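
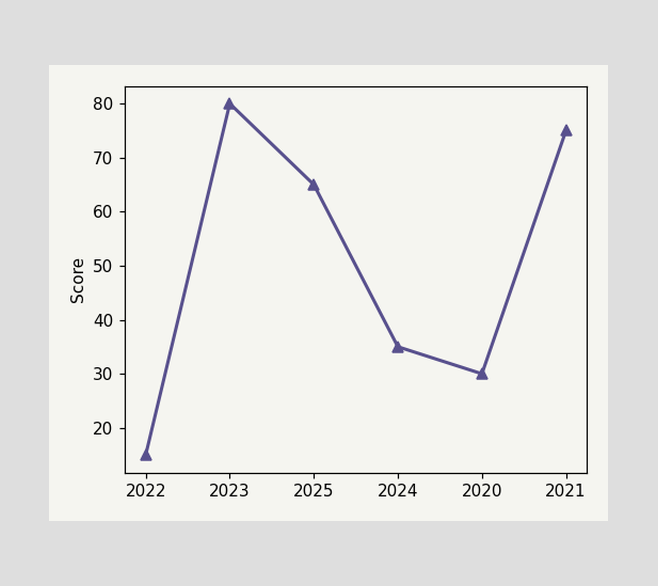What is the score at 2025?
At 2025, the line is at 65.

65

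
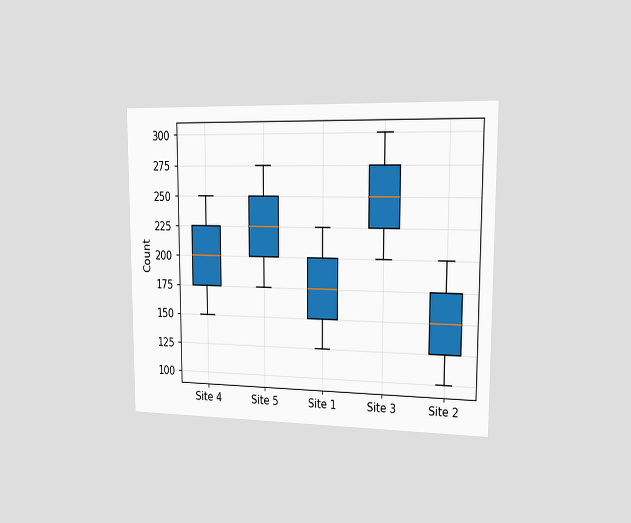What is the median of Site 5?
The chart is viewed slightly from the right. The median line in the Site 5 box sits at 225.

225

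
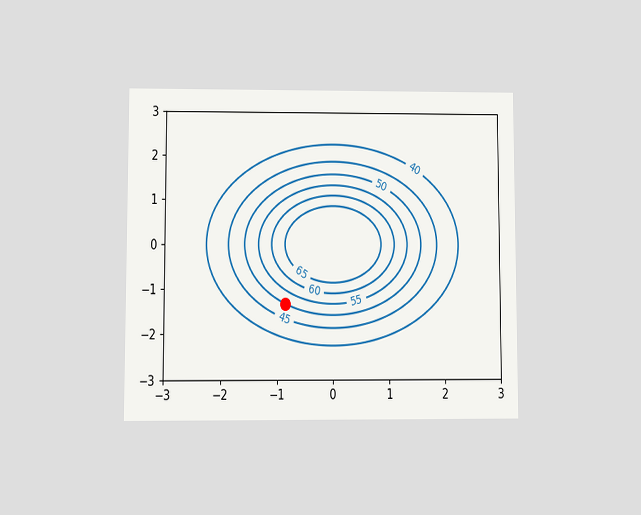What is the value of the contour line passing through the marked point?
The chart is viewed at a slight angle. The marked point sits on the contour labelled 50.

50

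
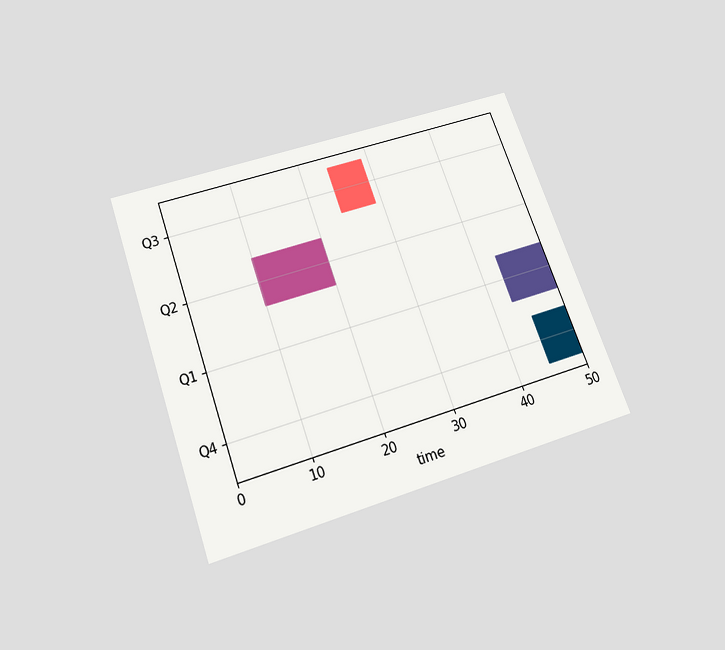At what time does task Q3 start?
24

The chart is tilted about 20° counter-clockwise and viewed slightly from below. The Q3 bar begins at t=24.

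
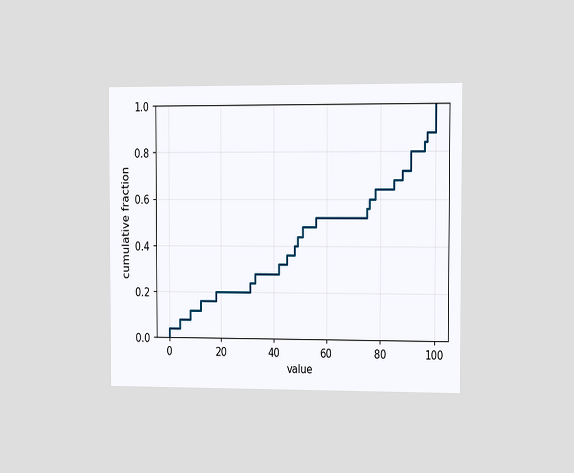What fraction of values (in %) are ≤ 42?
32%

The chart is viewed slightly from the right. At x=42 the ECDF step is at 32%.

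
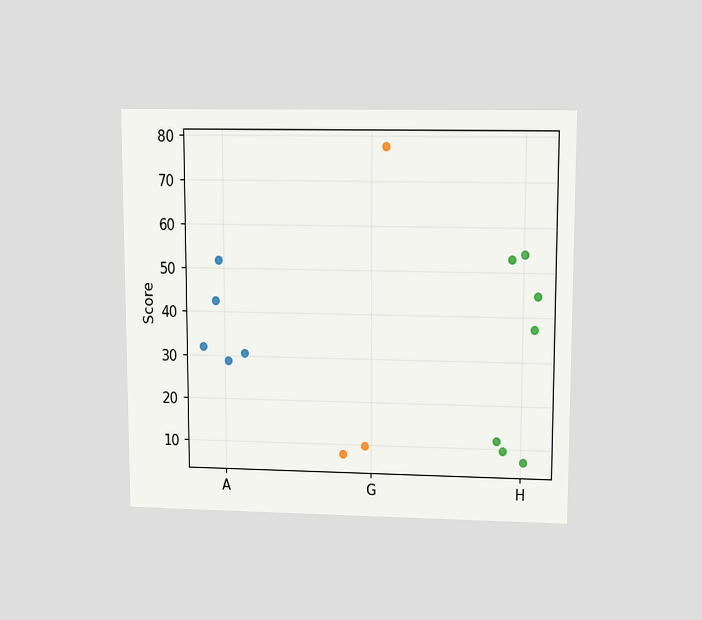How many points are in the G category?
The chart is viewed at a slight angle. Counting the markers in the G column gives 3.

3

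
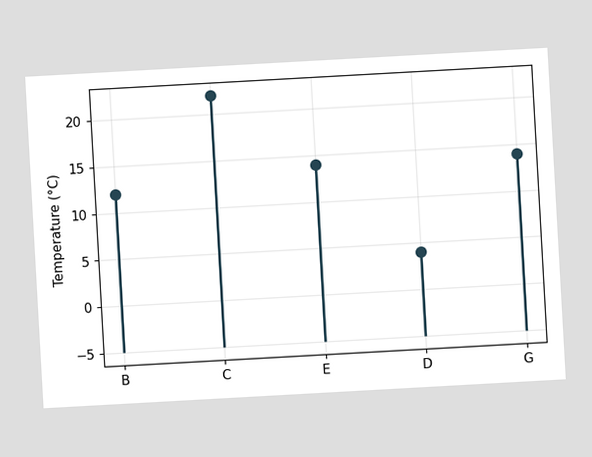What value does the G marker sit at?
The chart is tilted about 3° counter-clockwise. The G marker sits at 14°C.

14°C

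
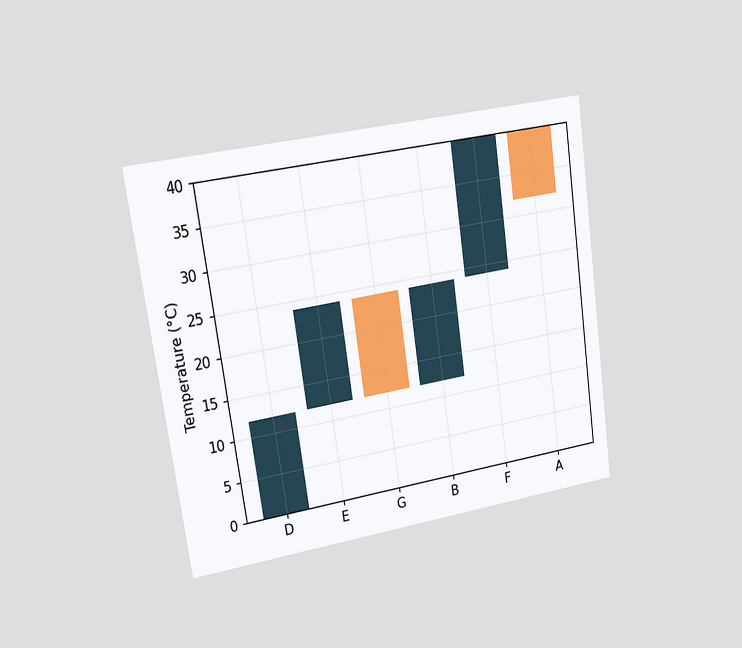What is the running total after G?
The chart is tilted about 8° counter-clockwise and viewed slightly from the left. After G the running total reaches 12°C.

12°C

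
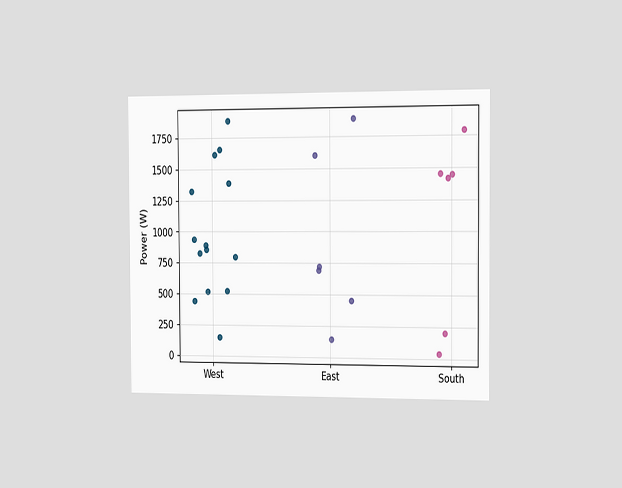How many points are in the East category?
The chart is viewed slightly from the right. Counting the markers in the East column gives 6.

6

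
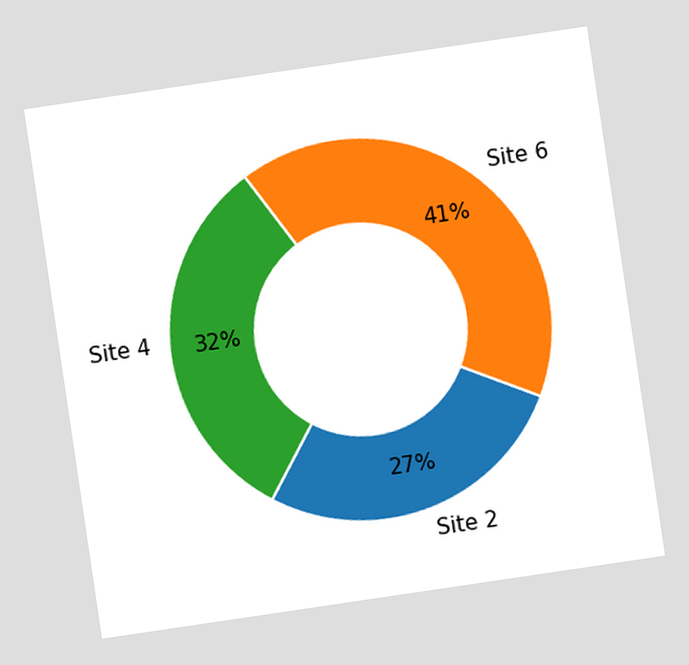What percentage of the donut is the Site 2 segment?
The chart is tilted about 8° counter-clockwise. The Site 2 segment takes up 27% of the ring.

27%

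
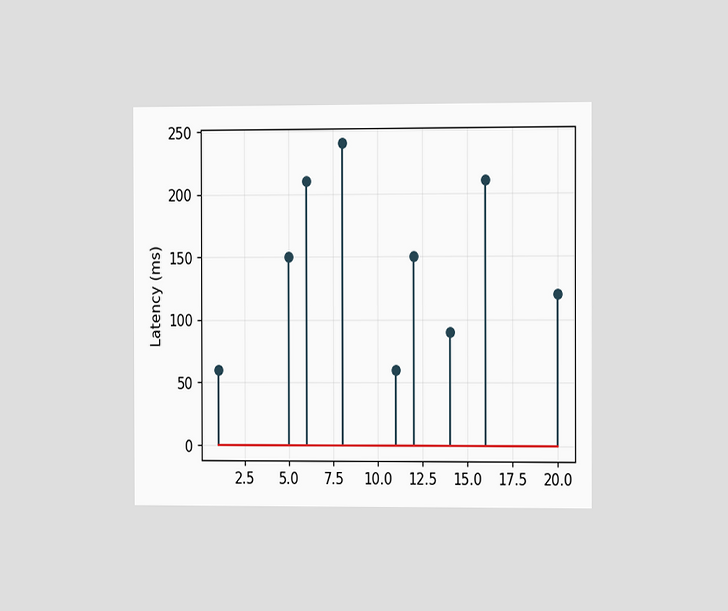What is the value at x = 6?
The chart is viewed slightly from the right. The stem at x=6 reaches 210ms.

210ms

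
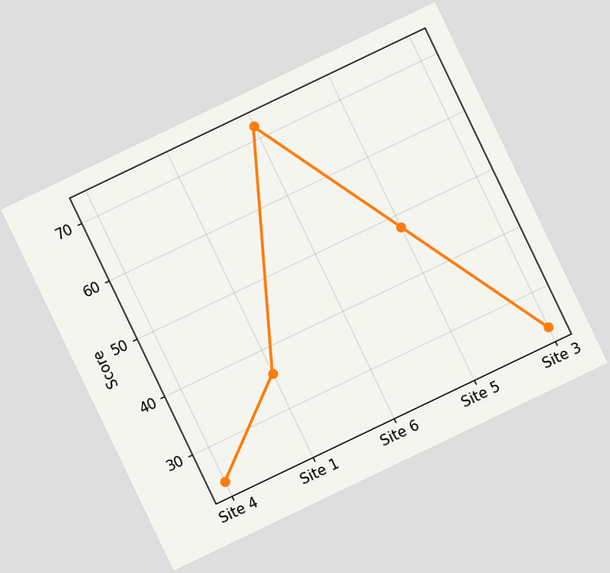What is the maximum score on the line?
72

The chart is tilted about 26° counter-clockwise. The highest point is at Site 6, and reading across to the y-axis gives 72.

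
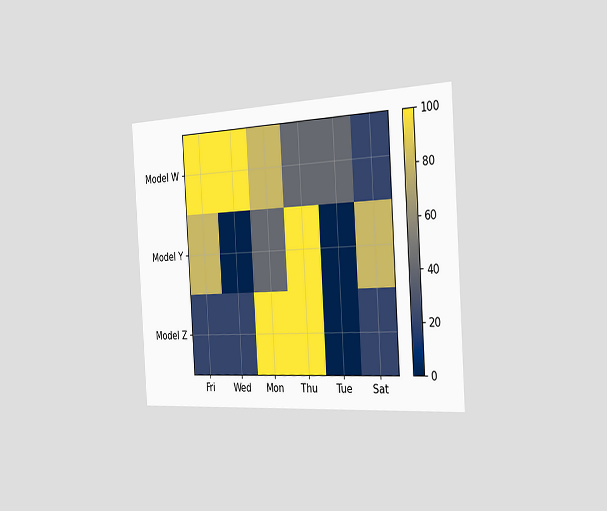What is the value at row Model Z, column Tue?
The chart is tilted about 4° counter-clockwise and viewed slightly from the right. Matching cell (Model Z, Tue) against the colorbar gives 0.

0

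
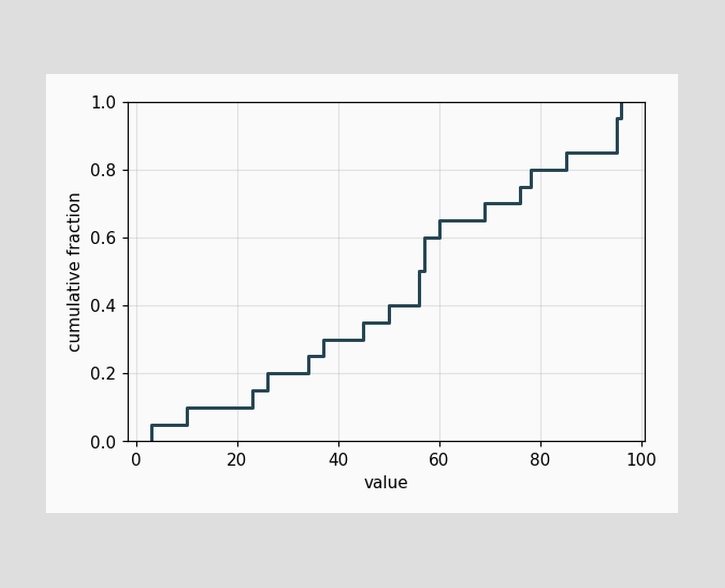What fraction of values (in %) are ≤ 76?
At x=76 the ECDF step is at 75%.

75%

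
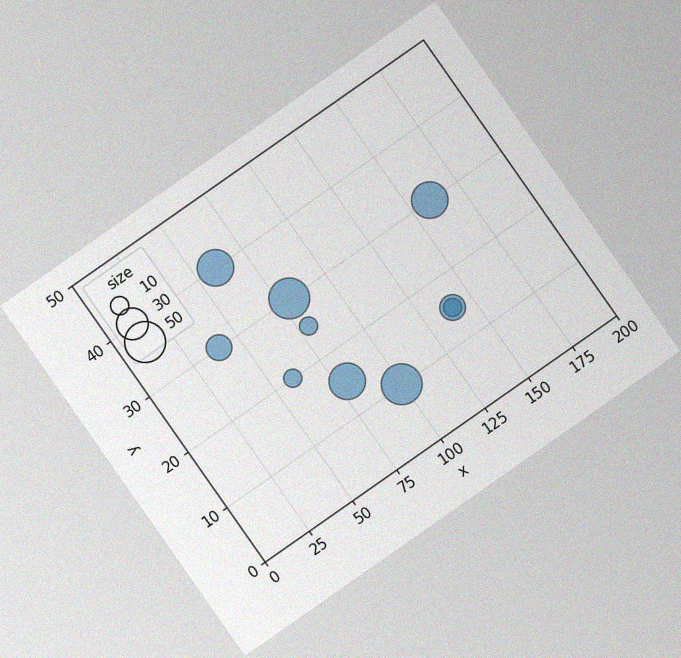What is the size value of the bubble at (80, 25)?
10

The chart is tilted about 35° counter-clockwise, with some photo noise. Matching the bubble at (80, 25) against the size legend gives 10.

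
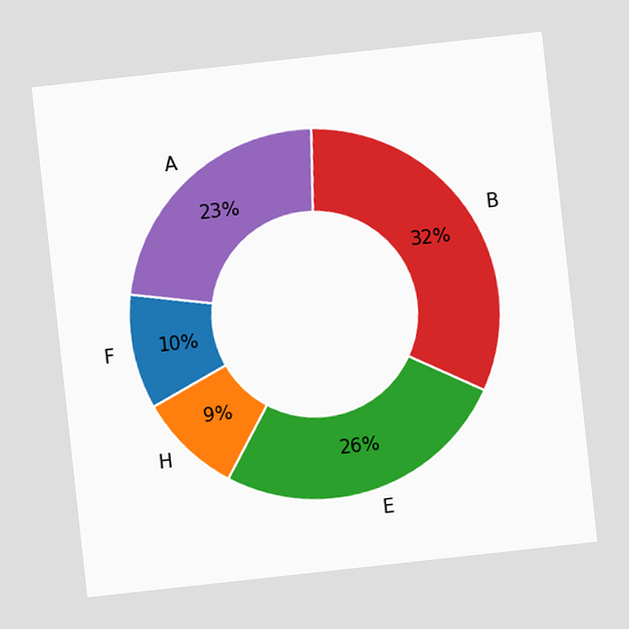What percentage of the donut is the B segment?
32%

The chart is tilted about 6° counter-clockwise. The B segment takes up 32% of the ring.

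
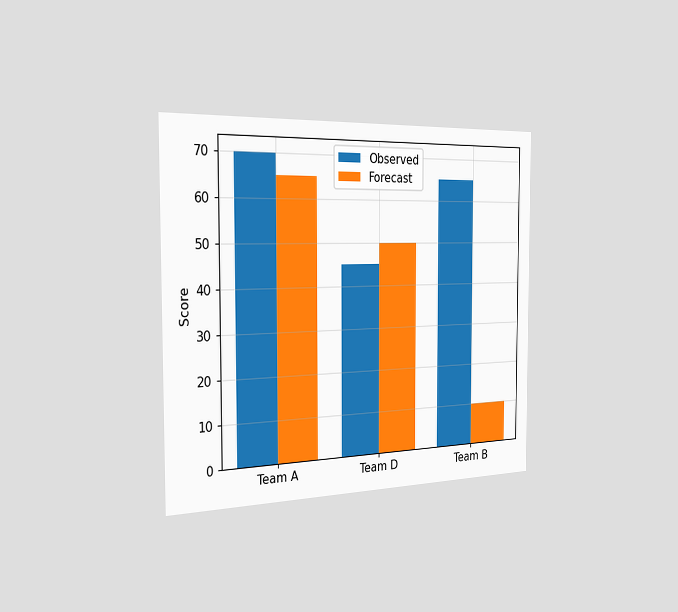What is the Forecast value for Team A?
65

The chart is viewed slightly from the left. The Forecast bar at Team A reaches 65 on the y-axis.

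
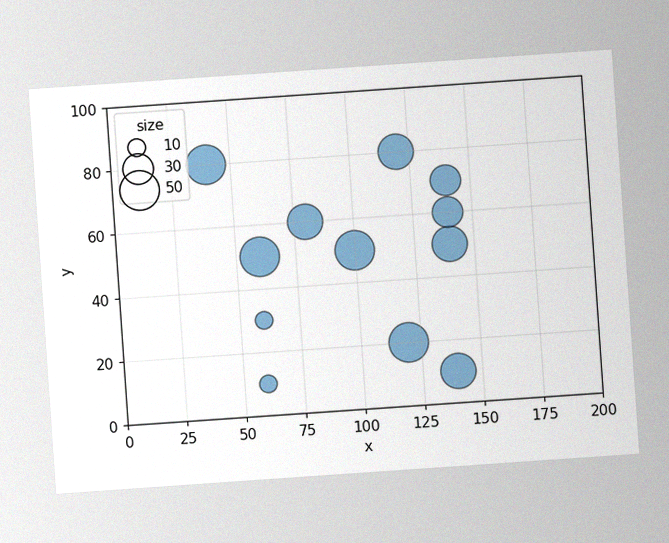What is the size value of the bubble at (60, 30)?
10

The chart is tilted about 4° counter-clockwise, with some photo noise. Matching the bubble at (60, 30) against the size legend gives 10.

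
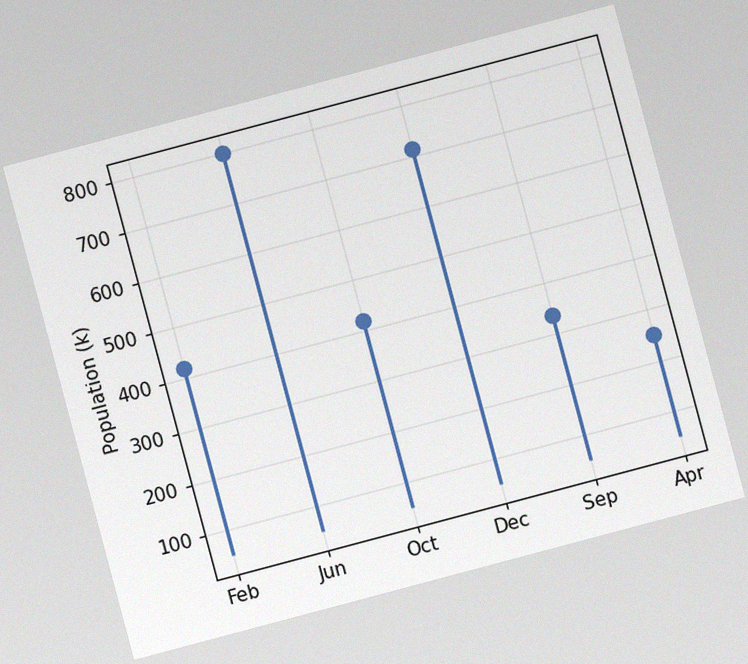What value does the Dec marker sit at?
714k

The chart is tilted about 15° counter-clockwise, with some photo noise. The Dec marker sits at 714k.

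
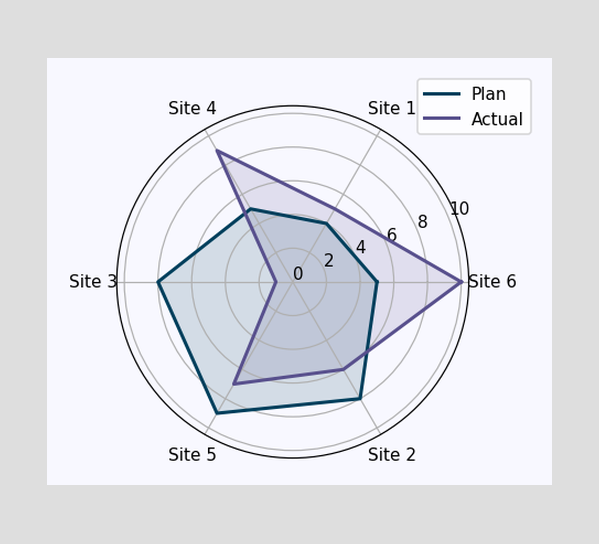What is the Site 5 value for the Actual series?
7

On the Site 5 axis, Actual reaches 7.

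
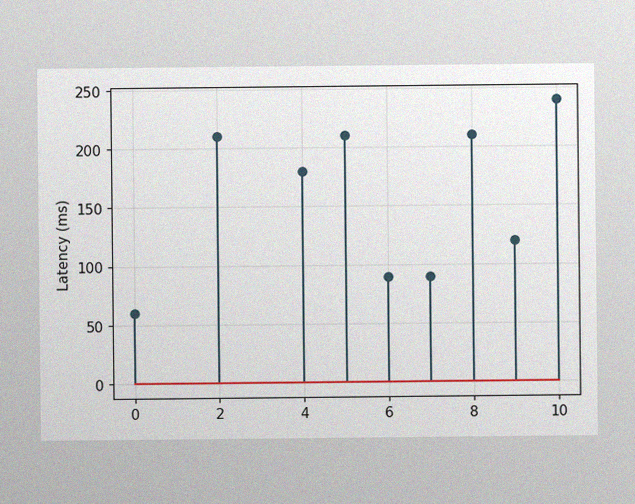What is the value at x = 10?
240ms

The image has some photo noise and uneven lighting. The stem at x=10 reaches 240ms.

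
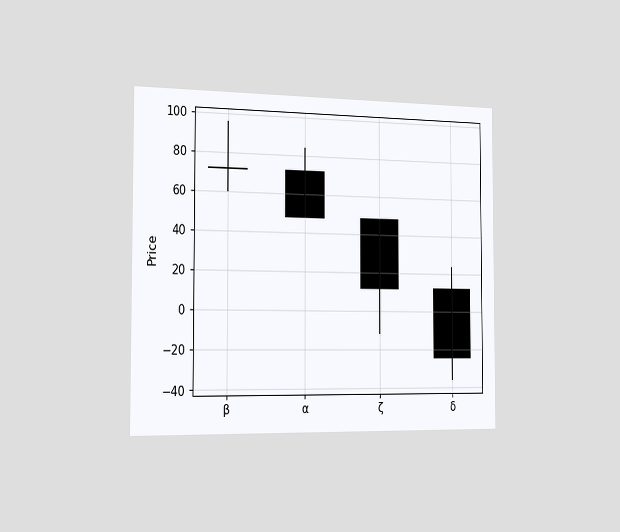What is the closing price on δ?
-24

The chart is viewed slightly from the left. The δ candle closes at -24.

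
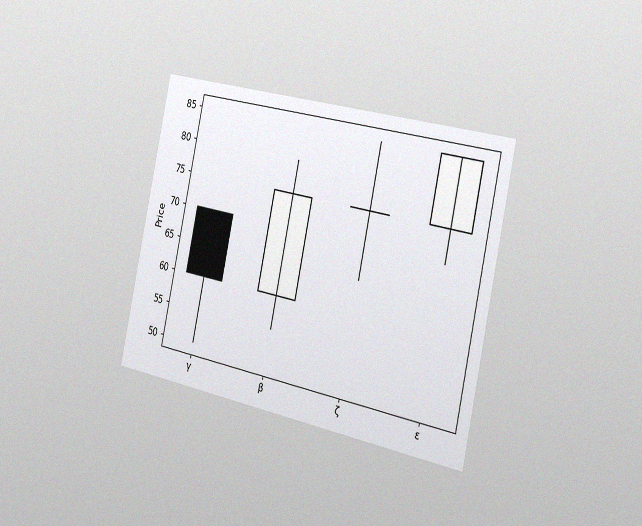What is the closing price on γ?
The chart is tilted about 12° clockwise and viewed slightly from the right, with some photo noise. The γ candle closes at 60.

60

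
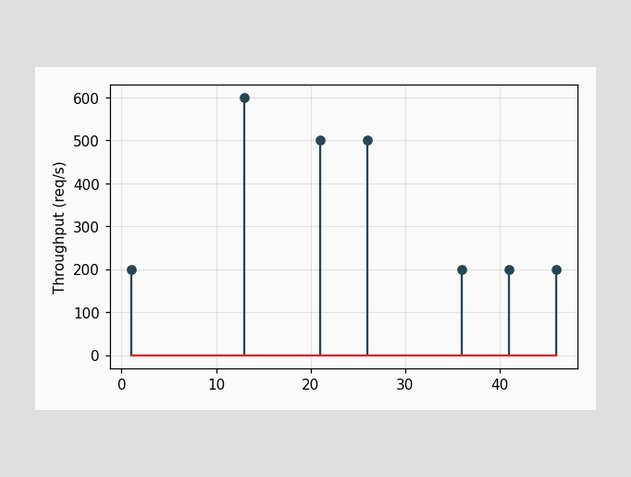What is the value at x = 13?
600req/s

The stem at x=13 reaches 600req/s.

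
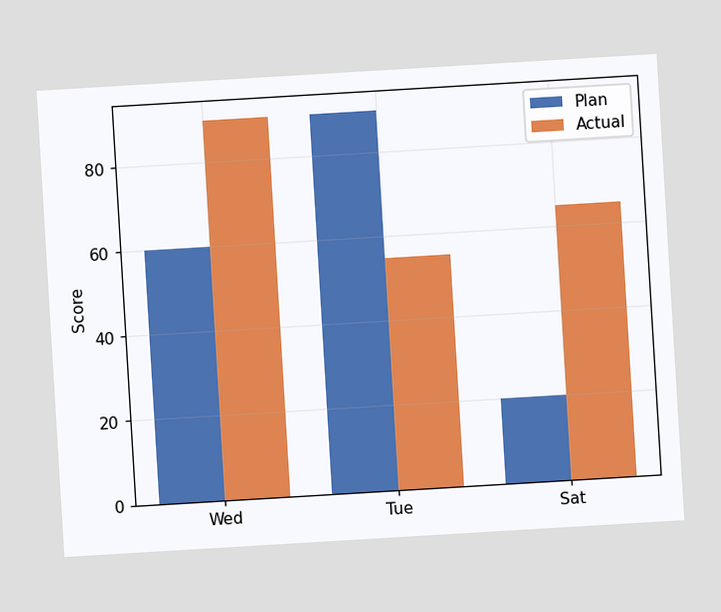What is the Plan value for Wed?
The chart is tilted about 3° counter-clockwise. The Plan bar at Wed reaches 60 on the y-axis.

60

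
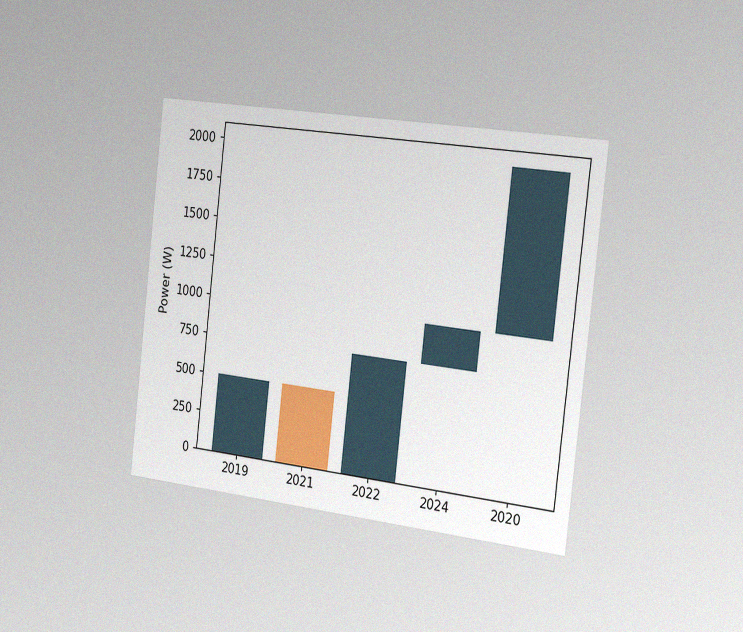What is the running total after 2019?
The chart is tilted about 7° clockwise and viewed slightly from the right, with some photo noise. After 2019 the running total reaches 500W.

500W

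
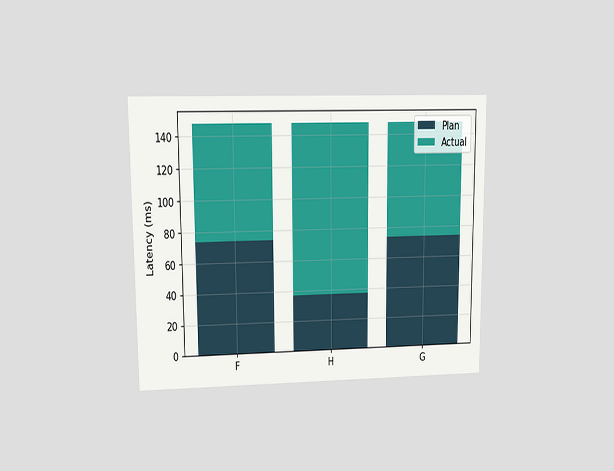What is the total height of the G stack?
The chart is viewed at a slight angle. The G stack's top reaches 148ms on the y-axis.

148ms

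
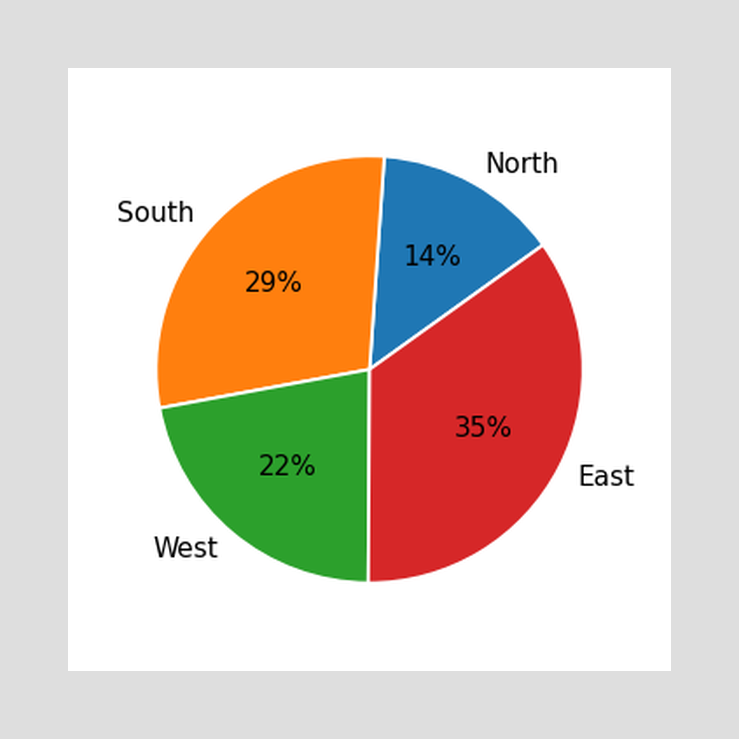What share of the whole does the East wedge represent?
35%

The East slice takes up 35% of the pie.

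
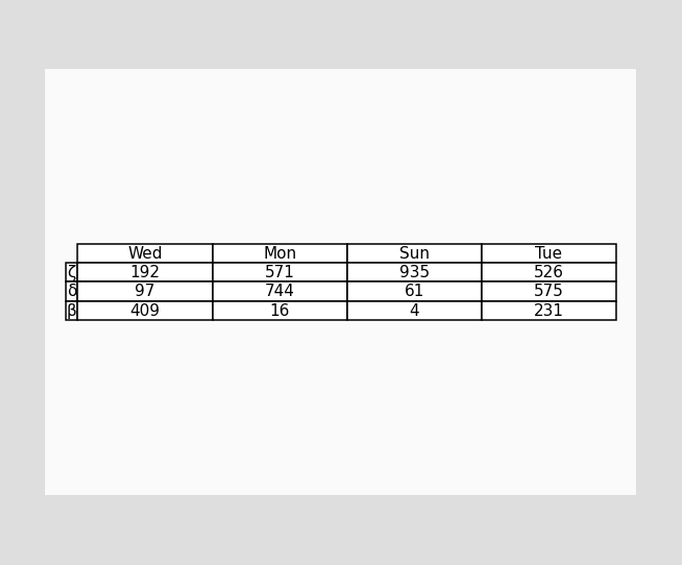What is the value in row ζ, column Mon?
571

The (ζ, Mon) cell reads 571.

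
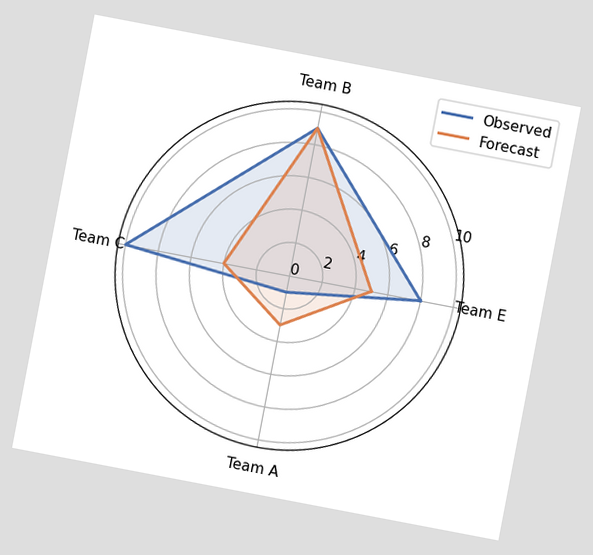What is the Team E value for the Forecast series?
The chart is tilted about 11° clockwise. On the Team E axis, Forecast reaches 5.

5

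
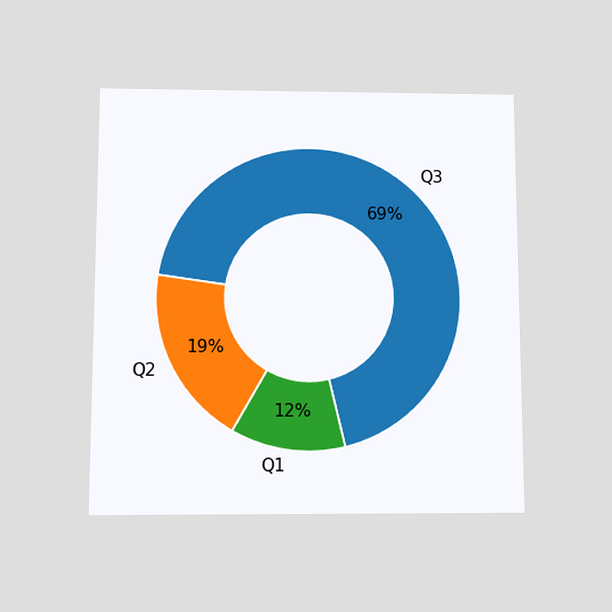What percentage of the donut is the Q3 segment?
The chart is viewed slightly from below. The Q3 segment takes up 69% of the ring.

69%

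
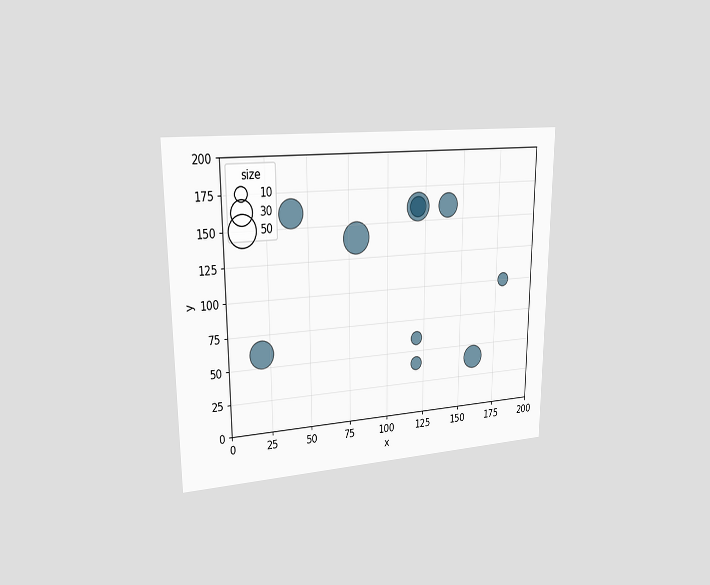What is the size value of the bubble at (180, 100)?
10

The chart is viewed slightly from the left. Matching the bubble at (180, 100) against the size legend gives 10.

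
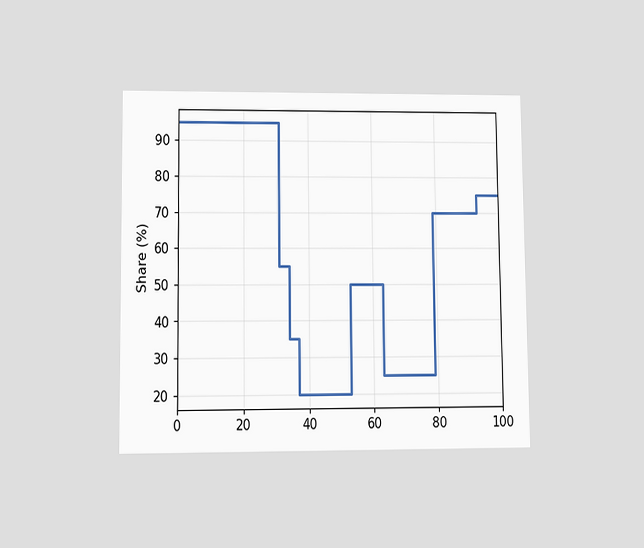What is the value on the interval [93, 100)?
The chart is viewed at a slight angle. On [93, 100) the step sits at 75%.

75%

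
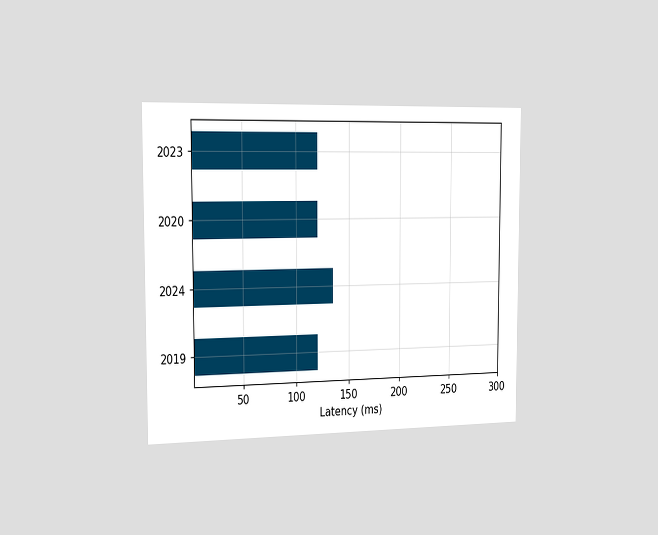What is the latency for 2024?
The chart is viewed slightly from the left. Reading along the chart's x-axis, the 2024 bar reaches 135ms.

135ms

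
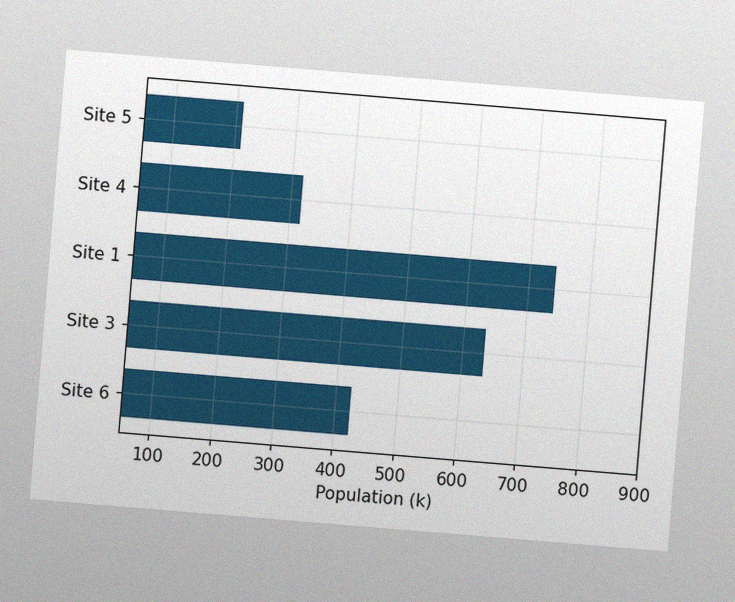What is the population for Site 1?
The chart is tilted about 5° clockwise, with some photo noise. Reading along the chart's x-axis, the Site 1 bar reaches 742k.

742k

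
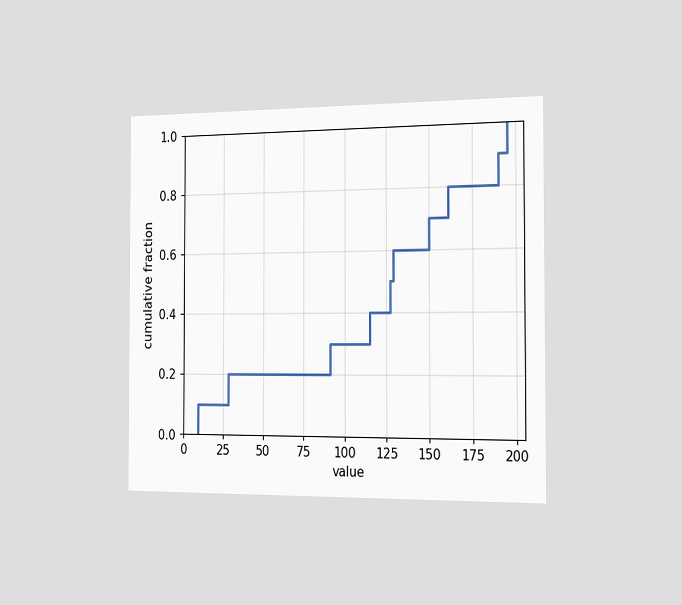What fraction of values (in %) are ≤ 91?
The chart is viewed slightly from the right. At x=91 the ECDF step is at 30%.

30%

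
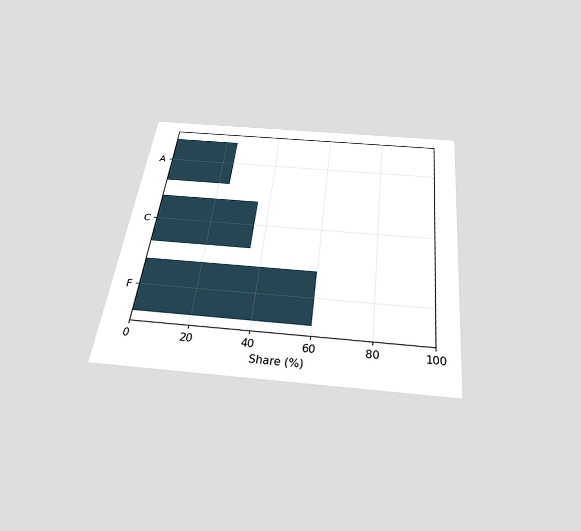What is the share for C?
36%

The chart is tilted about 7° clockwise and viewed slightly from below. Reading along the chart's x-axis, the C bar reaches 36%.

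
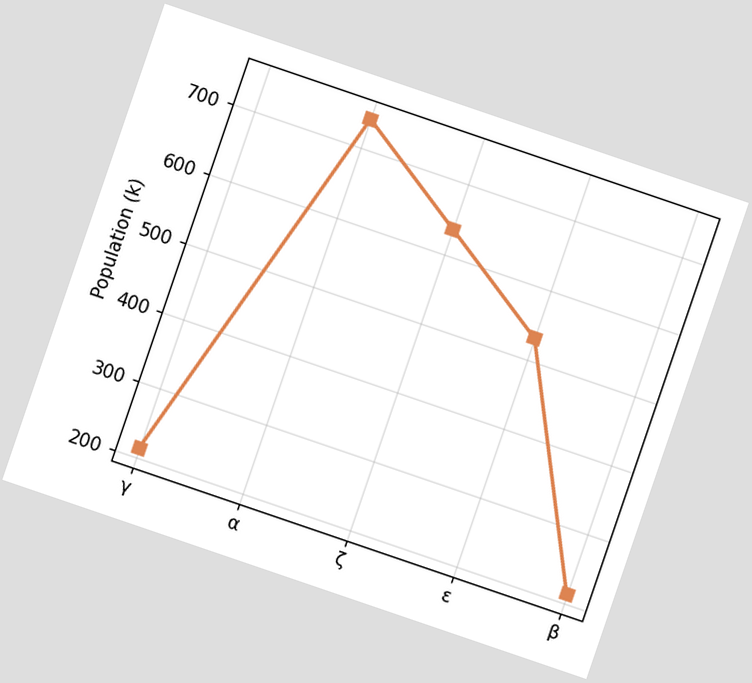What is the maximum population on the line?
742k

The chart is tilted about 19° clockwise. The highest point is at α, and reading across to the y-axis gives 742k.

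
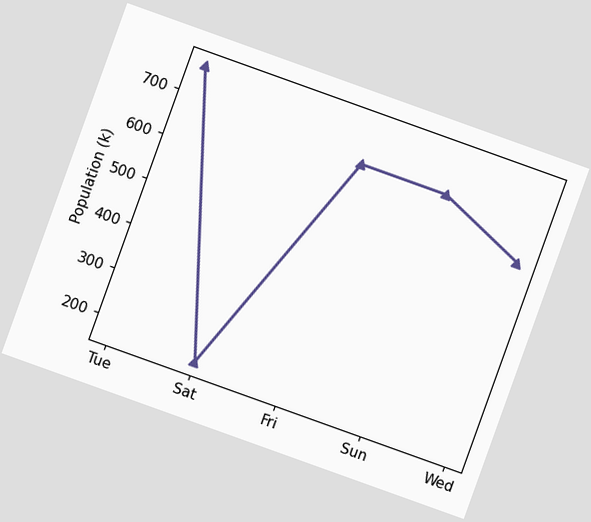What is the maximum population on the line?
The chart is tilted about 20° clockwise. The highest point is at Tue, and reading across to the y-axis gives 765k.

765k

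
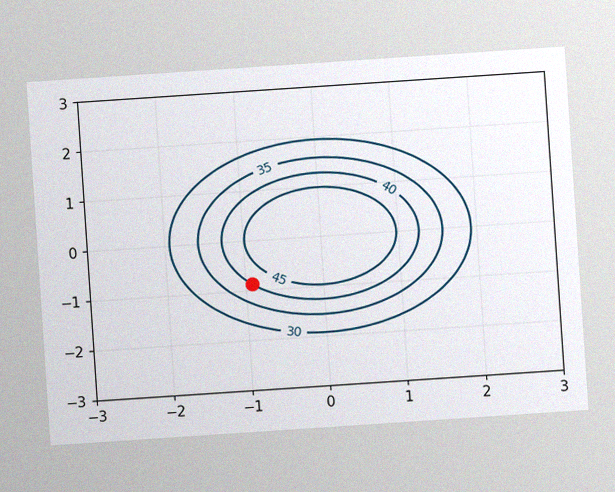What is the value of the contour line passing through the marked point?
40

The chart is tilted about 4° counter-clockwise, with some photo noise. The marked point sits on the contour labelled 40.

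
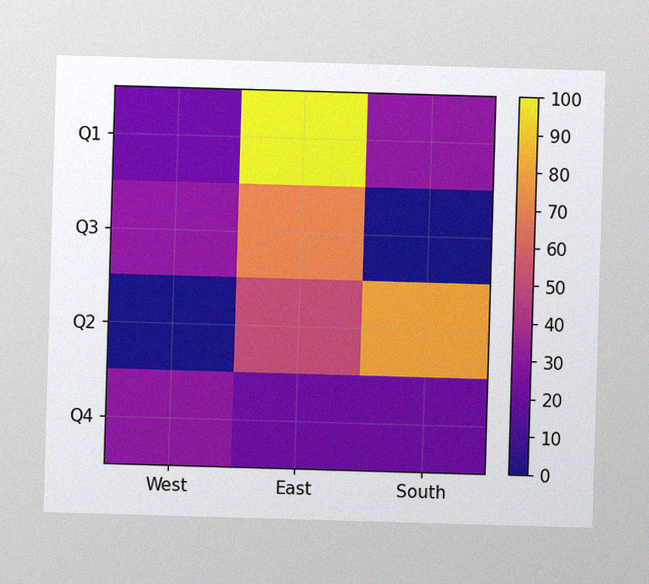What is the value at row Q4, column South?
20

The image has some photo noise and uneven lighting. Matching cell (Q4, South) against the colorbar gives 20.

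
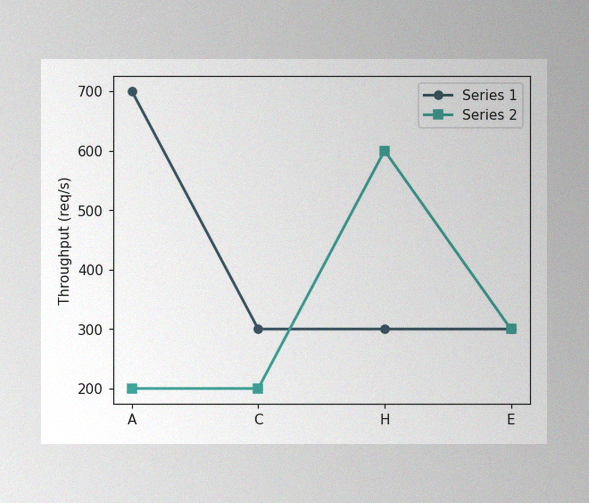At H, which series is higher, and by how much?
The image has some photo noise and uneven lighting. At H, Series 2 sits above the other line by 300req/s.

Series 2, by 300req/s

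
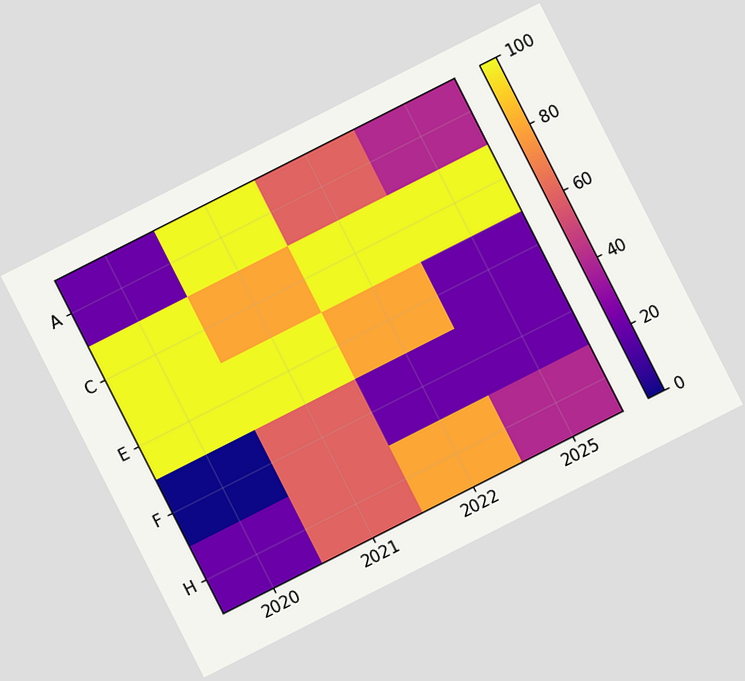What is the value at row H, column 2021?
60

The chart is tilted about 27° counter-clockwise. Matching cell (H, 2021) against the colorbar gives 60.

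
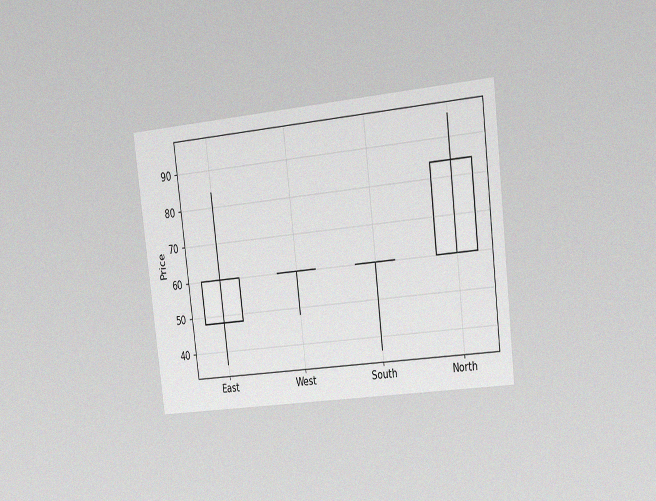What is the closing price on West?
The chart is tilted about 7° counter-clockwise and viewed slightly from the right, with some photo noise. The West candle closes at 60.

60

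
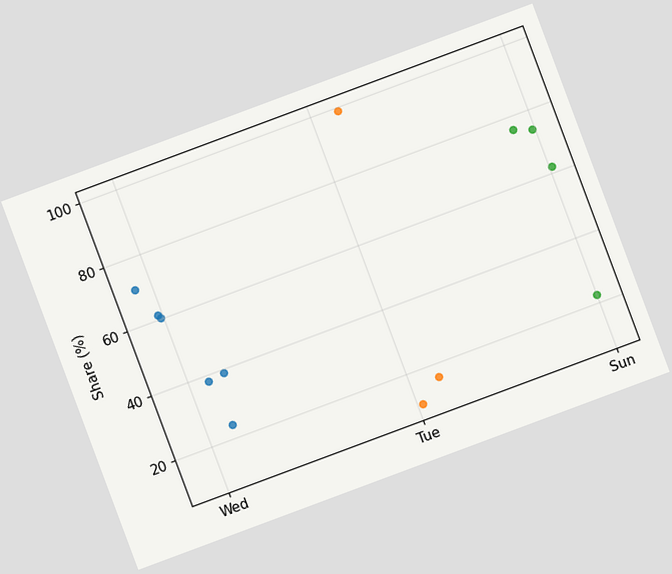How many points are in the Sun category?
The chart is tilted about 20° counter-clockwise. Counting the markers in the Sun column gives 4.

4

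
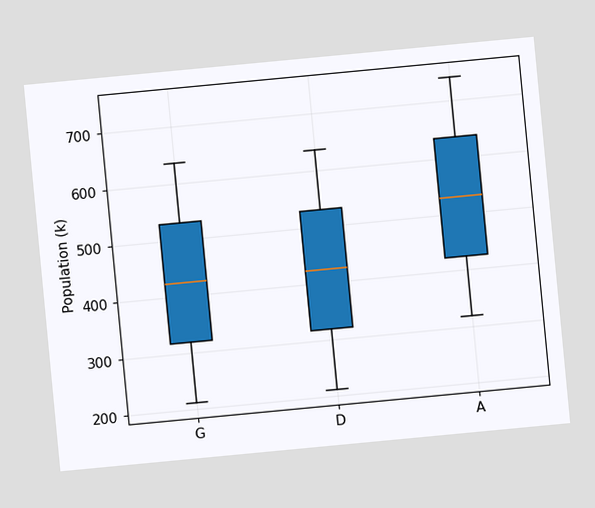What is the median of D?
424k

The chart is tilted about 5° counter-clockwise. The median line in the D box sits at 424k.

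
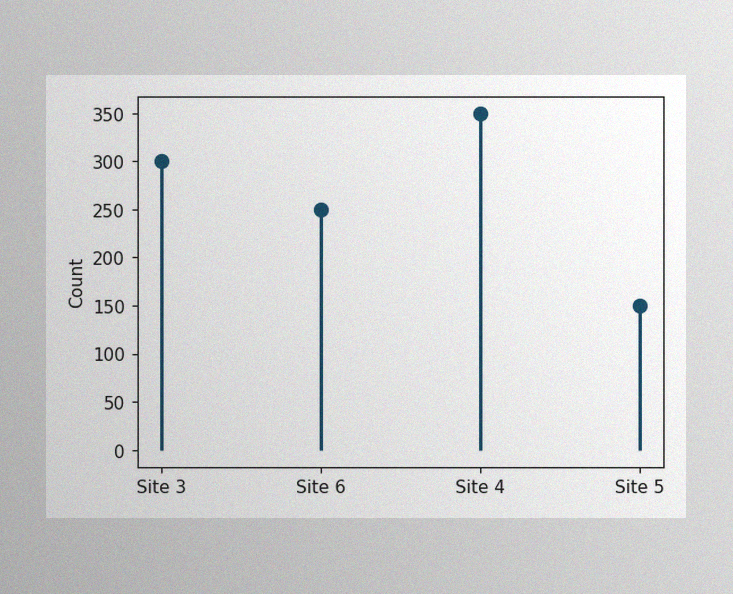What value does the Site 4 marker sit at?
350

The image has some photo noise and uneven lighting. The Site 4 marker sits at 350.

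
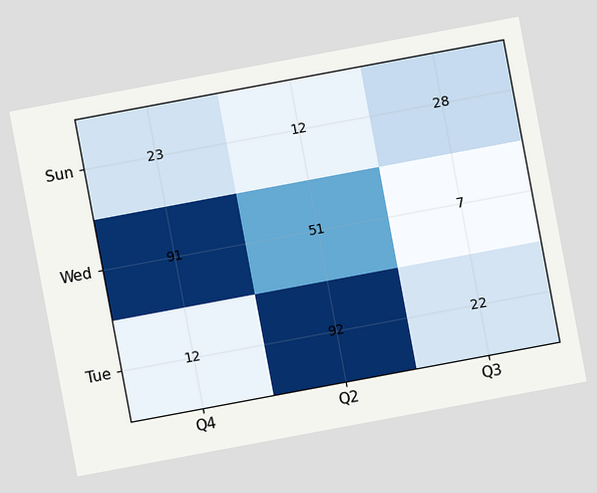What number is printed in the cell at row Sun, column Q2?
The chart is tilted about 11° counter-clockwise. The (Sun, Q2) cell reads 12.

12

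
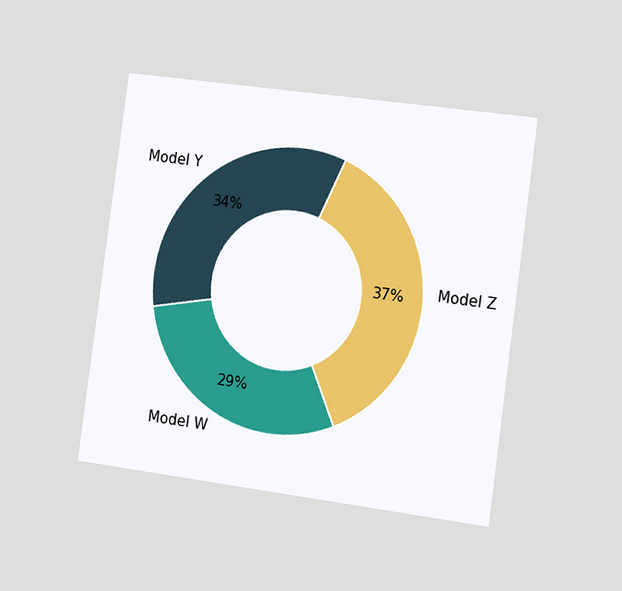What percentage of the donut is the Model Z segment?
37%

The chart is tilted about 8° clockwise and viewed slightly from the right. The Model Z segment takes up 37% of the ring.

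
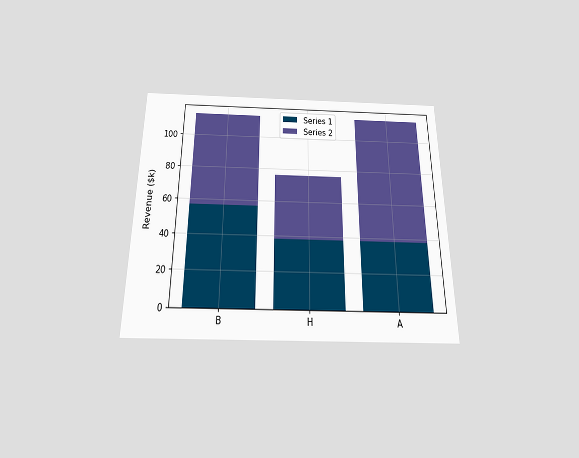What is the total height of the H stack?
$76k

The chart is viewed slightly from below. The H stack's top reaches $76k on the y-axis.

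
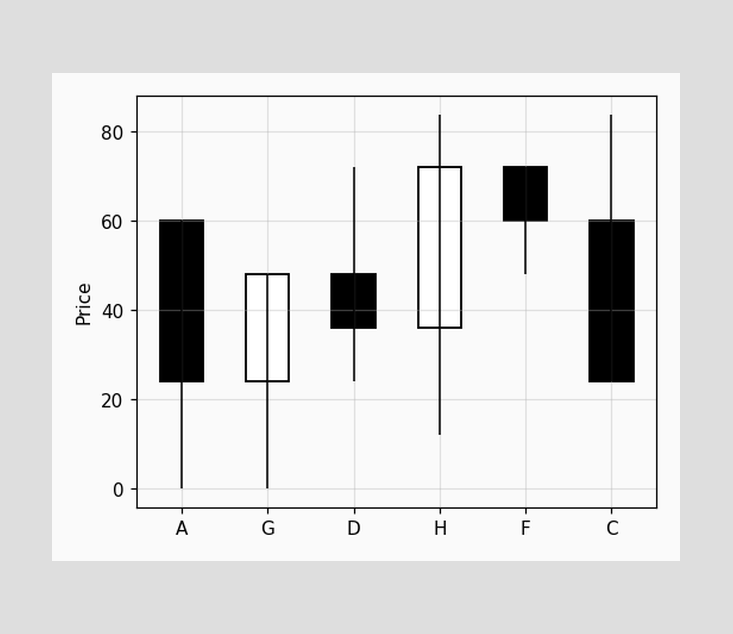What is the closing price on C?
The C candle closes at 24.

24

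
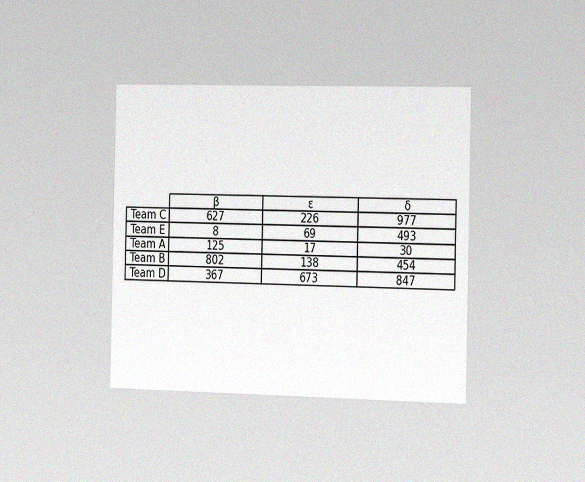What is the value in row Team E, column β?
8

The chart is viewed slightly from the right, with some photo noise. The (Team E, β) cell reads 8.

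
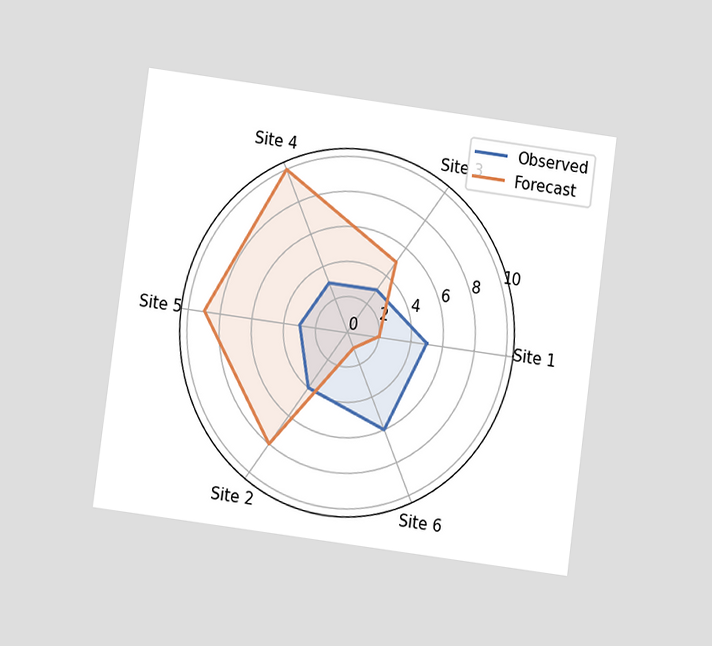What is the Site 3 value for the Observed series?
3

The chart is tilted about 8° clockwise and viewed at a slight angle. On the Site 3 axis, Observed reaches 3.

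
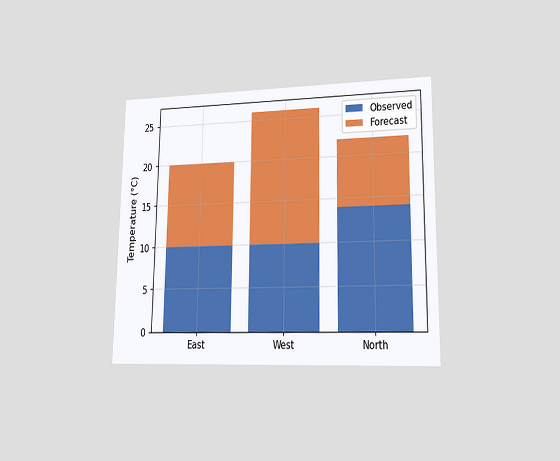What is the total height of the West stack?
The chart is viewed at a slight angle. The West stack's top reaches 26°C on the y-axis.

26°C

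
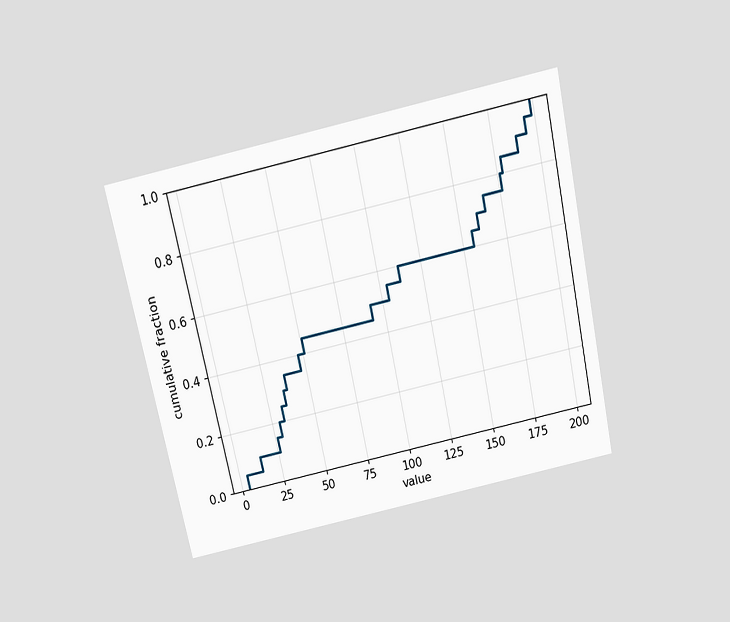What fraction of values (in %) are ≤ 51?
45%

The chart is tilted about 12° counter-clockwise and viewed slightly from above. At x=51 the ECDF step is at 45%.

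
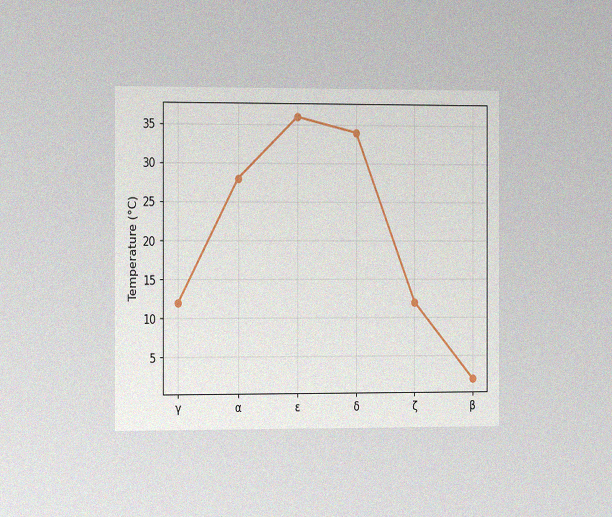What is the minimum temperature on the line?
The chart is viewed slightly from the left, with some photo noise. The lowest point is at β, and reading across to the y-axis gives 2°C.

2°C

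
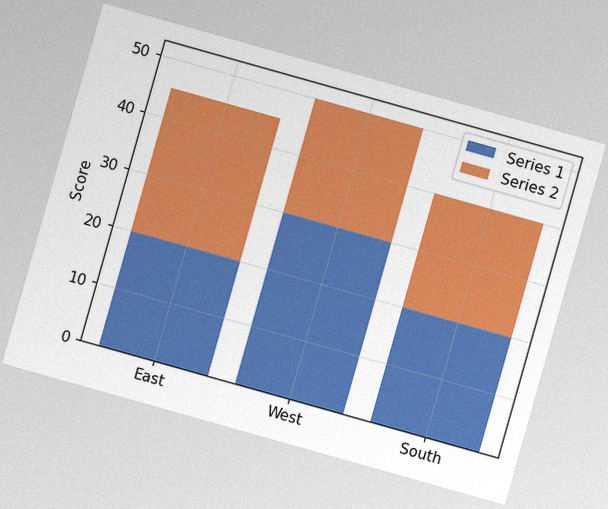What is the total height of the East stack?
The chart is tilted about 16° clockwise, with some photo noise. The East stack's top reaches 45 on the y-axis.

45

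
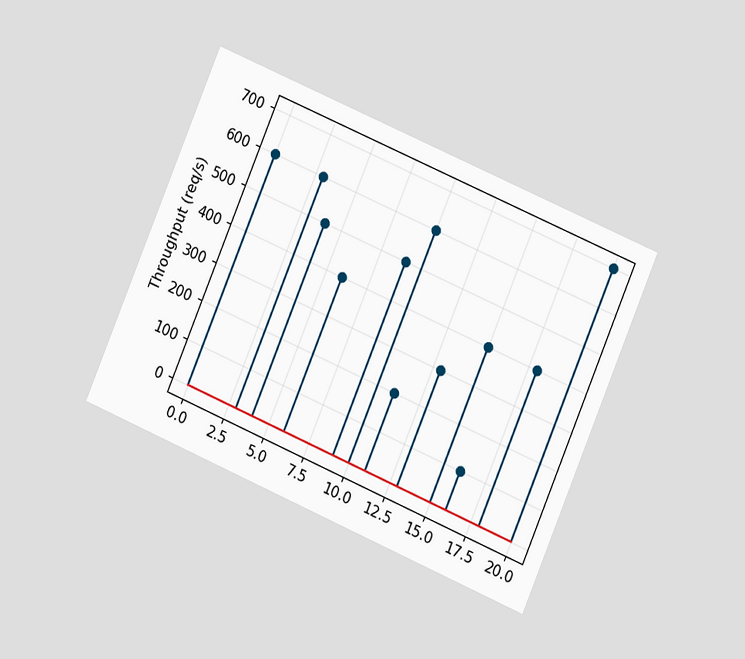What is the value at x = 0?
The chart is tilted about 23° clockwise and viewed at a slight angle. The stem at x=0 reaches 600req/s.

600req/s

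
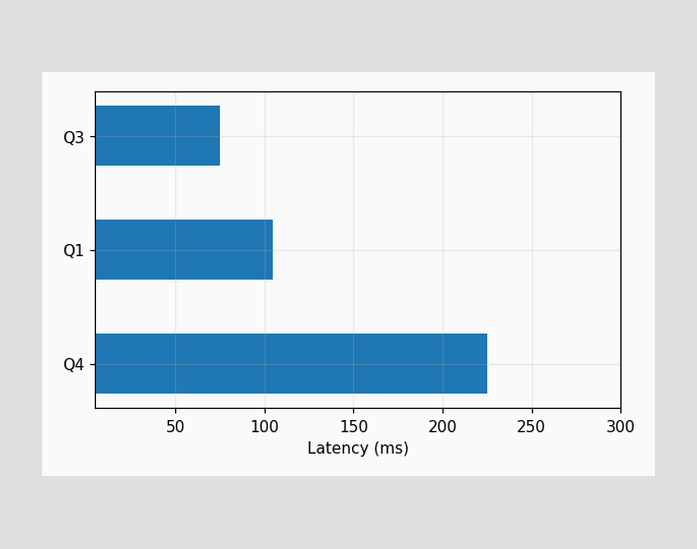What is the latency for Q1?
105ms

Reading along the chart's x-axis, the Q1 bar reaches 105ms.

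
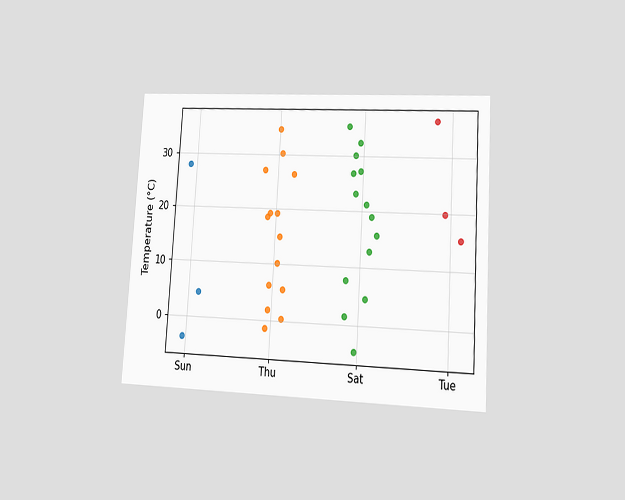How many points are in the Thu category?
14

The chart is tilted about 3° clockwise and viewed at a slight angle. Counting the markers in the Thu column gives 14.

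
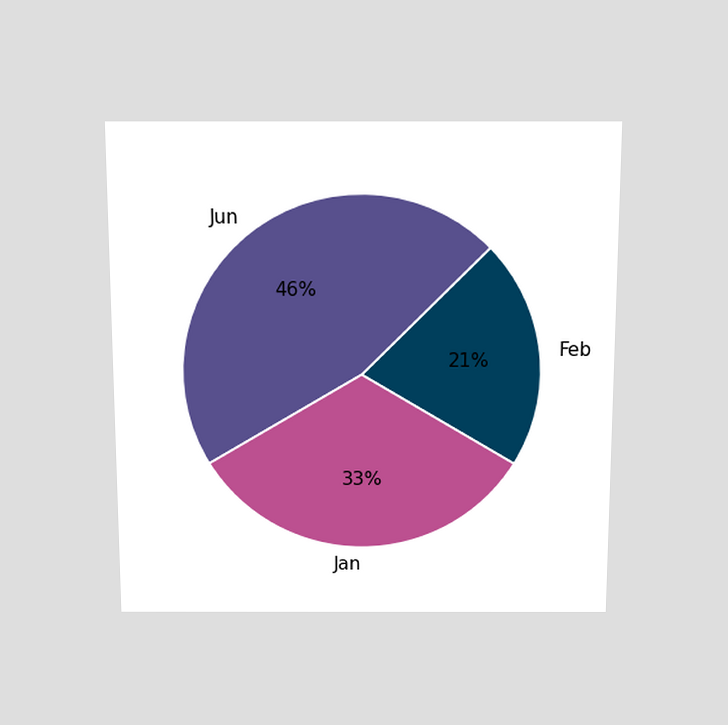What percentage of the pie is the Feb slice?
The chart is viewed slightly from above. The Feb slice takes up 21% of the pie.

21%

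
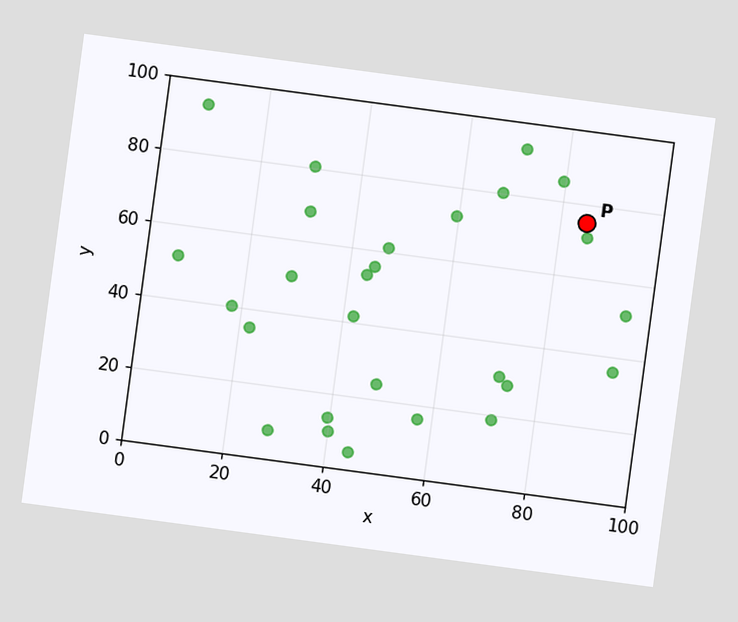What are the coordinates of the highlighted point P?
The chart is tilted about 8° clockwise. Following the gridlines from P to each axis, P sits at (85, 75).

(85, 75)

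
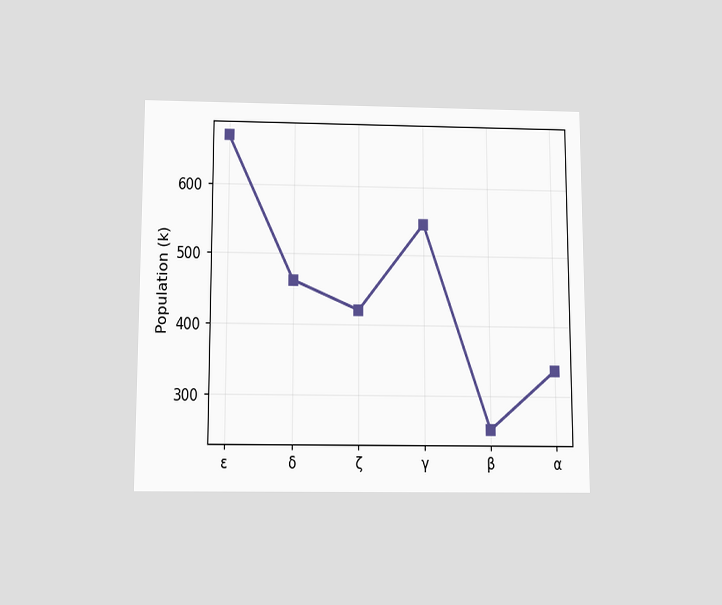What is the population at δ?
The chart is viewed slightly from below. At δ, the line is at 462k.

462k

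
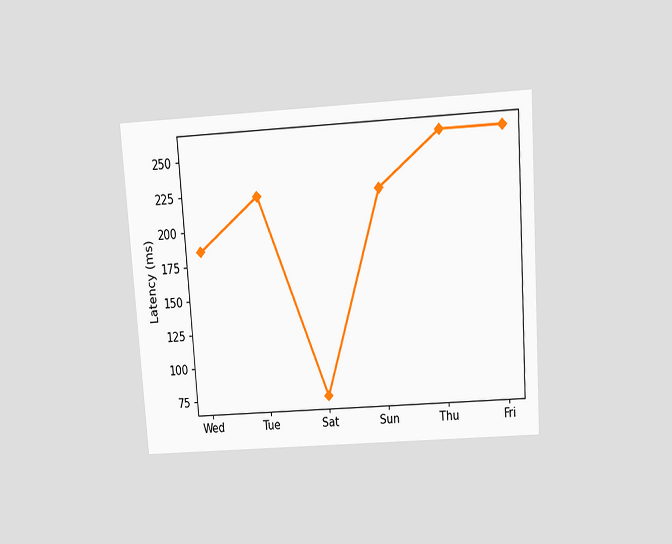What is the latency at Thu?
The chart is tilted about 4° counter-clockwise and viewed slightly from above. At Thu, the line is at 259ms.

259ms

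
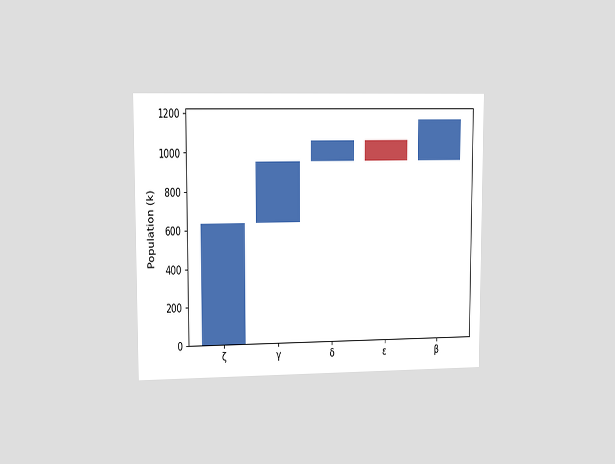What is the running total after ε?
The chart is viewed slightly from the left. After ε the running total reaches 954k.

954k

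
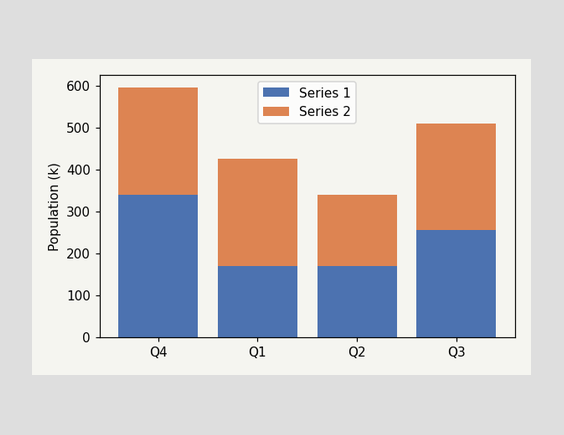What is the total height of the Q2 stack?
The Q2 stack's top reaches 340k on the y-axis.

340k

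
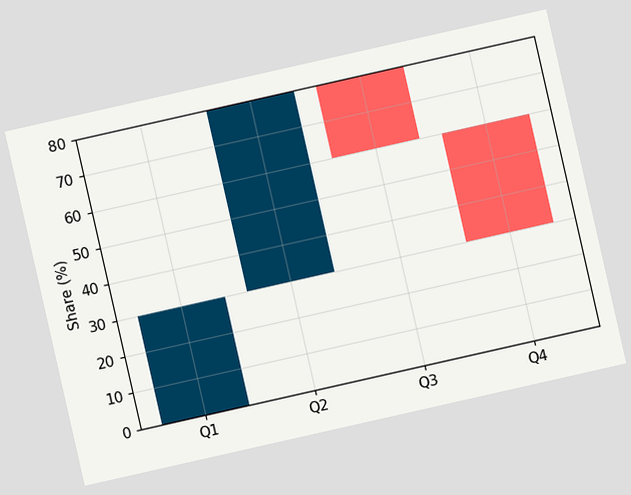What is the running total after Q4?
The chart is tilted about 13° counter-clockwise. After Q4 the running total reaches 30%.

30%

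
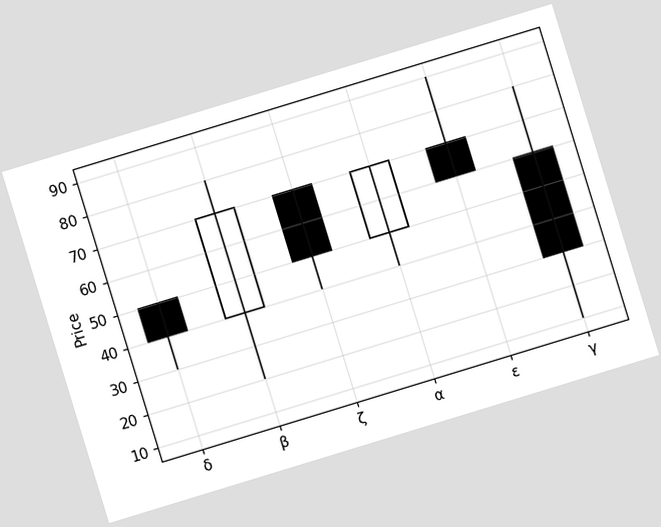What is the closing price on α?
70

The chart is tilted about 17° counter-clockwise. The α candle closes at 70.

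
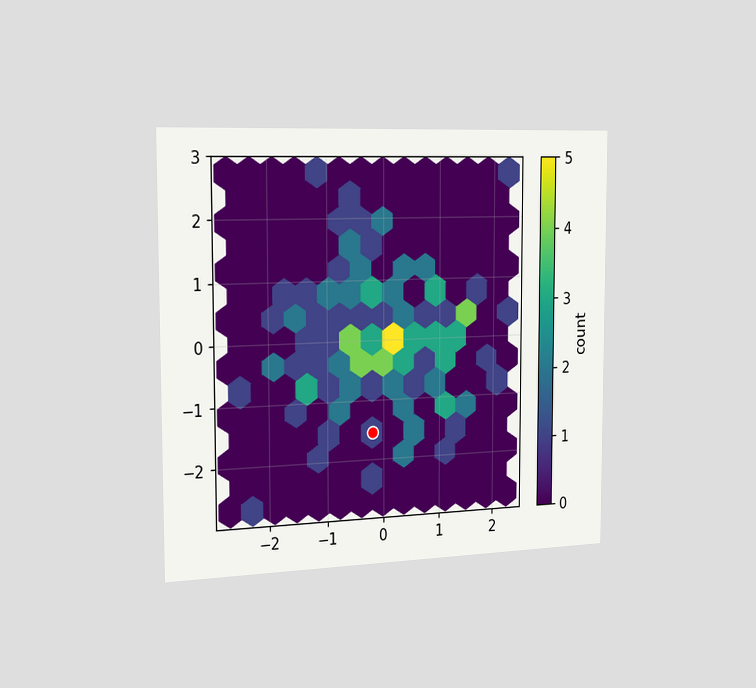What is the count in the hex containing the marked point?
The chart is viewed slightly from the left. The marked hex reads 1 on the colorbar.

1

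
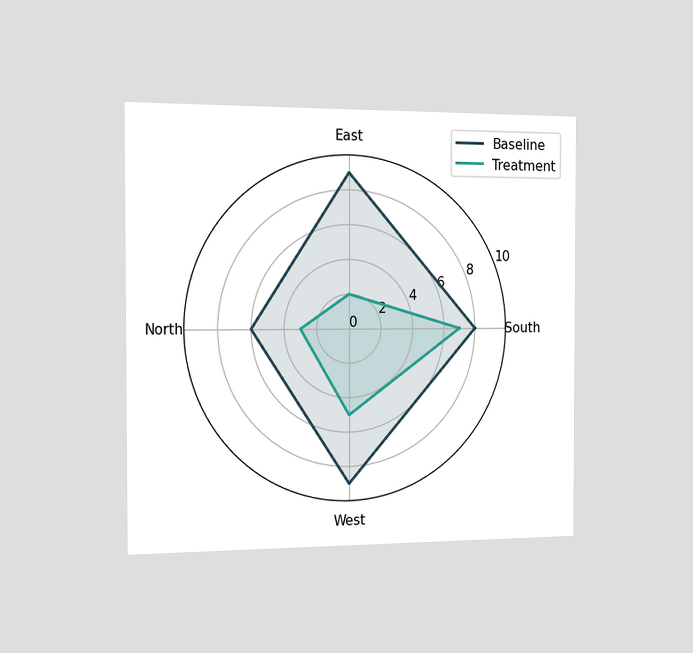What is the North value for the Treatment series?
3

The chart is viewed slightly from the left. On the North axis, Treatment reaches 3.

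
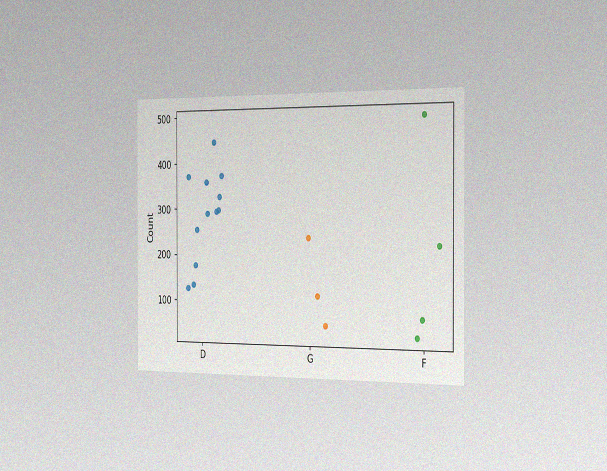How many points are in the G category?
The chart is viewed slightly from the right, with some photo noise. Counting the markers in the G column gives 3.

3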